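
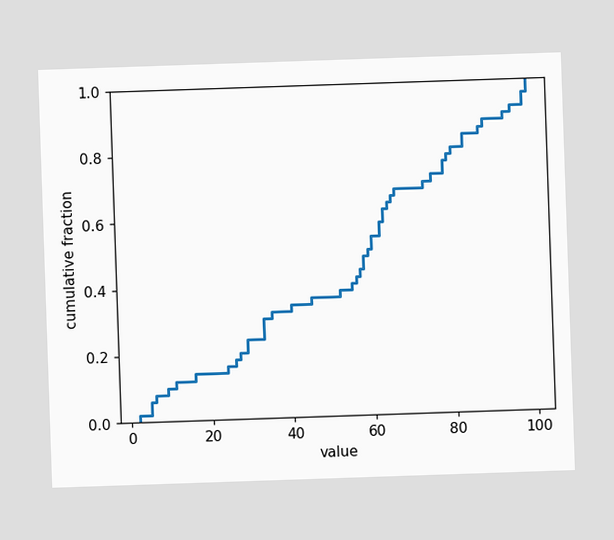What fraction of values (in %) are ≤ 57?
At x=57 the ECDF step is at 44%.

44%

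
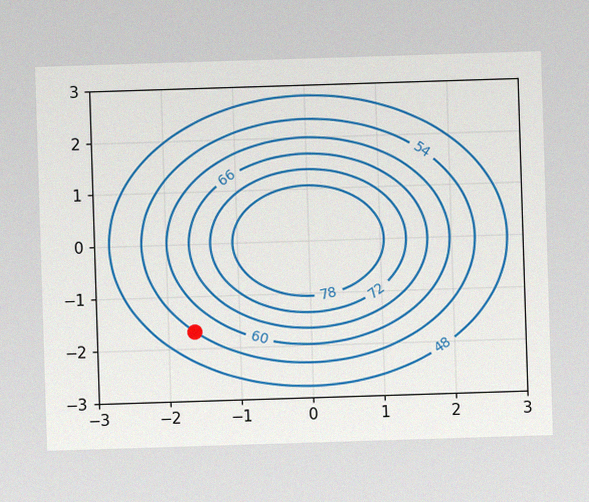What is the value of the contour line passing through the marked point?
The image has some photo noise and uneven lighting. The marked point sits on the contour labelled 54.

54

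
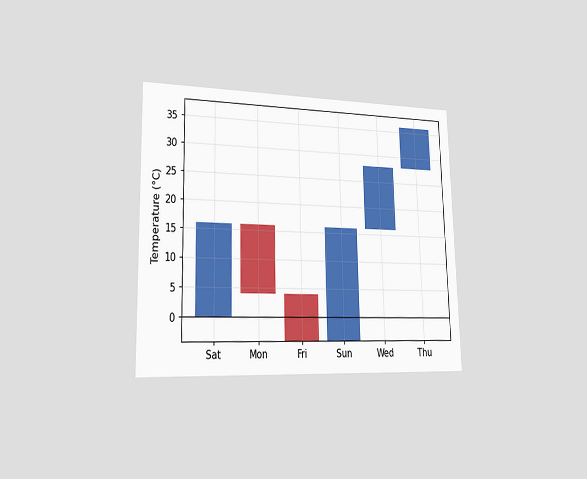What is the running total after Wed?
28°C

The chart is viewed slightly from the left. After Wed the running total reaches 28°C.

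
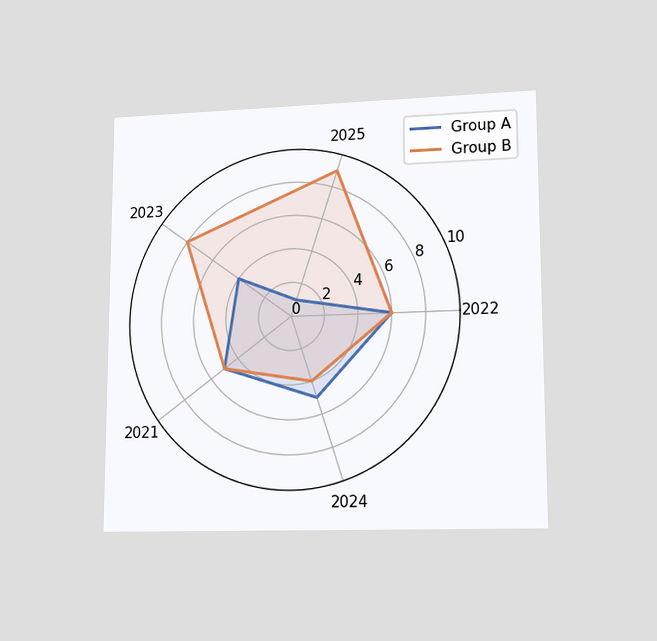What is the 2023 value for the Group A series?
4

The chart is viewed at a slight angle. On the 2023 axis, Group A reaches 4.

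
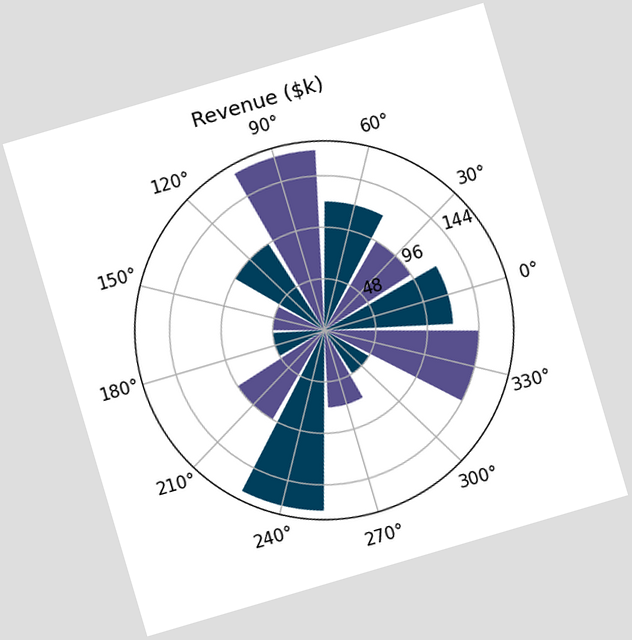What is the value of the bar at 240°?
$168k

The chart is tilted about 16° counter-clockwise. The bar at 240° reaches $168k on the radial axis.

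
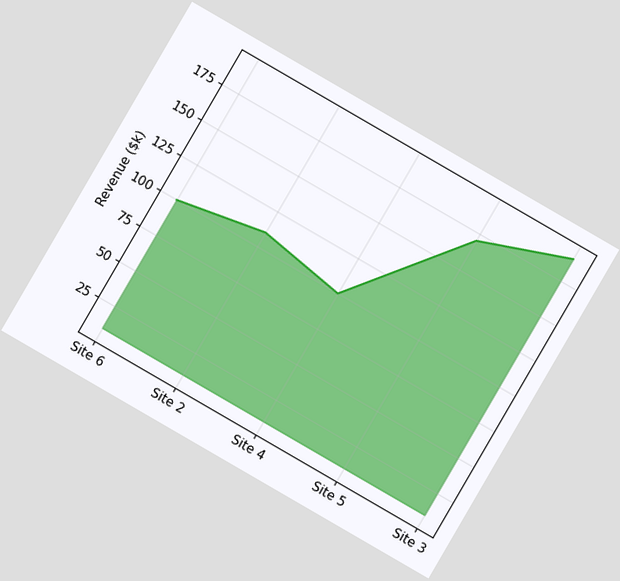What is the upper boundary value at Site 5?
$170k

The chart is tilted about 30° clockwise. At Site 5 the upper boundary is at $170k.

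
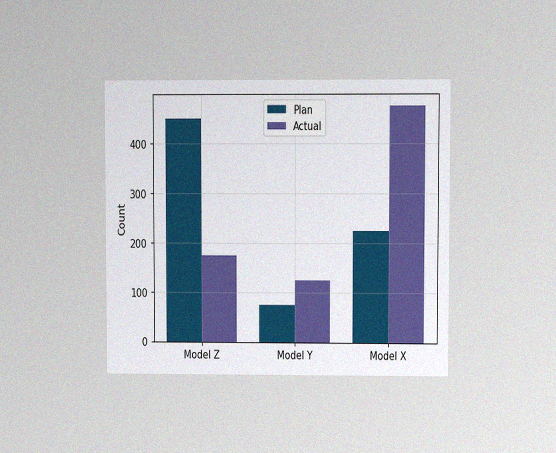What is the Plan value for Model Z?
The chart is viewed at a slight angle, with some photo noise. The Plan bar at Model Z reaches 450 on the y-axis.

450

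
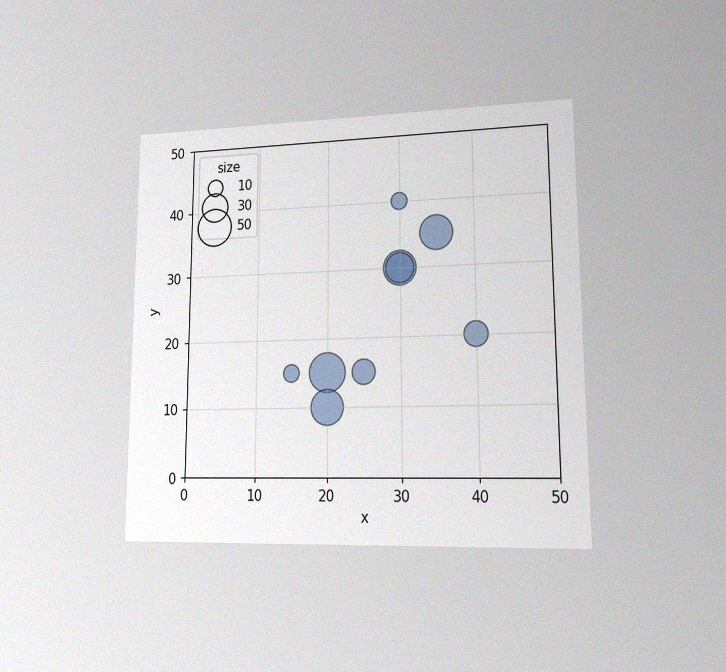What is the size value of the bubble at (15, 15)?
The chart is viewed at a slight angle, with some photo noise. Matching the bubble at (15, 15) against the size legend gives 10.

10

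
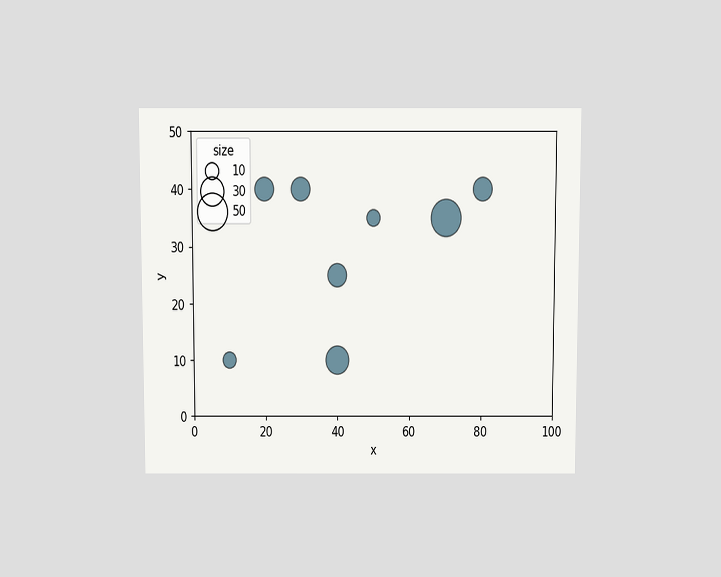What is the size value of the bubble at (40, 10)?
30

The chart is viewed slightly from above. Matching the bubble at (40, 10) against the size legend gives 30.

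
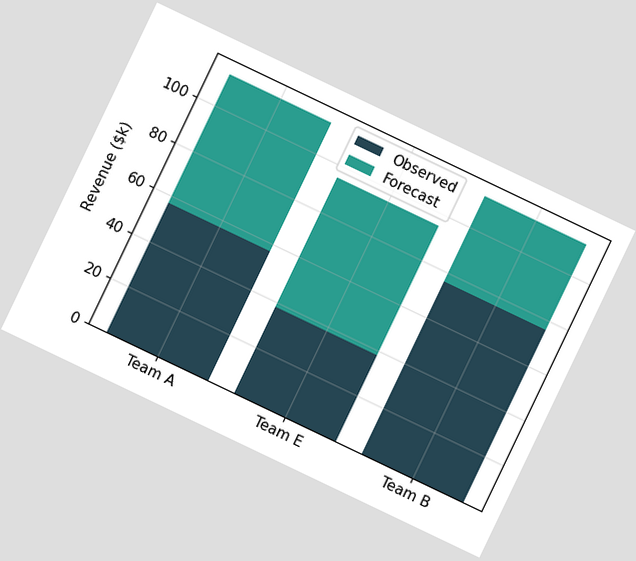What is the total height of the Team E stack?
$95k

The chart is tilted about 26° clockwise. The Team E stack's top reaches $95k on the y-axis.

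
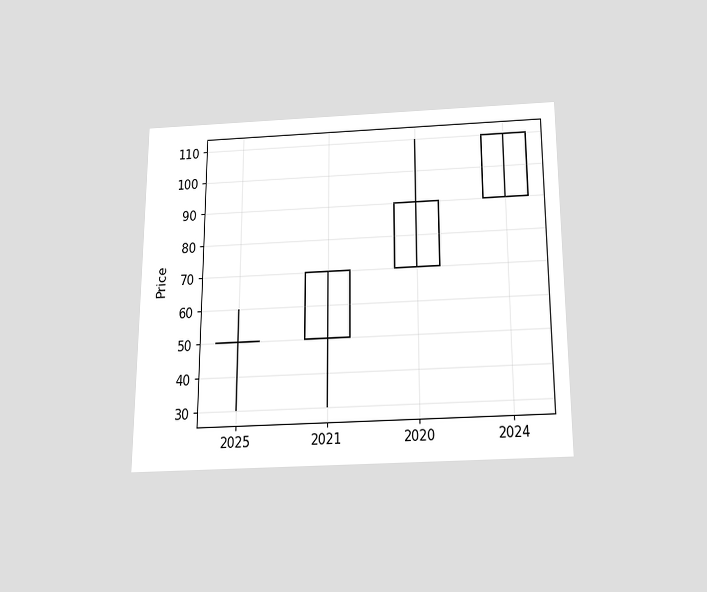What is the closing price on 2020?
The chart is viewed slightly from below. The 2020 candle closes at 90.

90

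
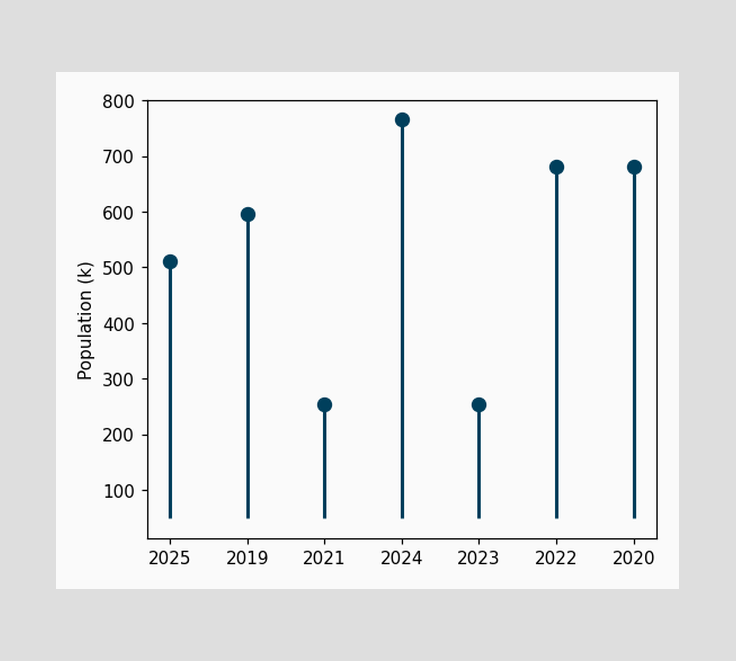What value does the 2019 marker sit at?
595k

The 2019 marker sits at 595k.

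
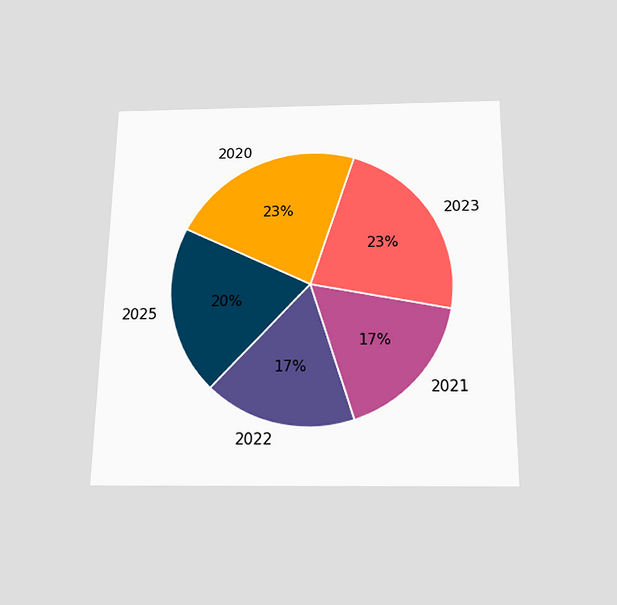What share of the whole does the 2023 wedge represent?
23%

The chart is viewed slightly from below. The 2023 slice takes up 23% of the pie.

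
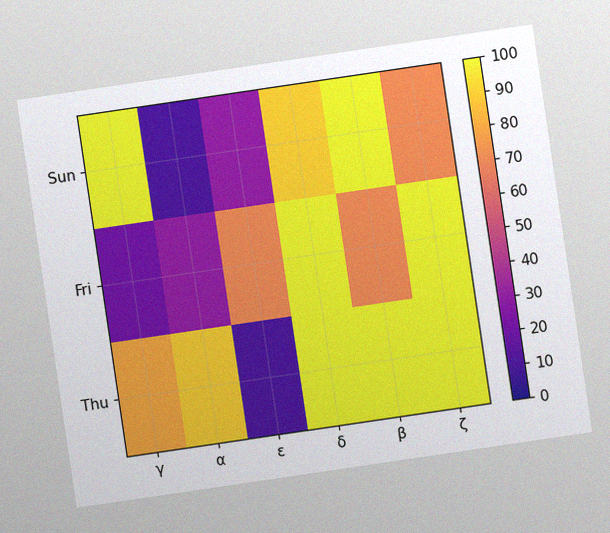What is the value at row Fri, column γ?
20

The chart is tilted about 8° counter-clockwise, with some photo noise. Matching cell (Fri, γ) against the colorbar gives 20.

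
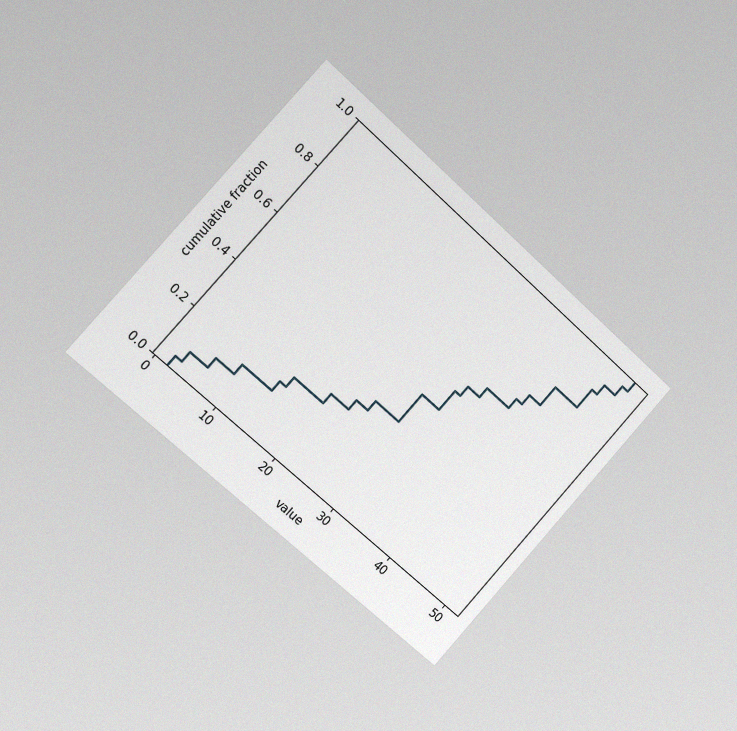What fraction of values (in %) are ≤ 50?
100%

The chart is tilted about 42° clockwise and viewed slightly from the left, with some photo noise. At x=50 the ECDF step is at 100%.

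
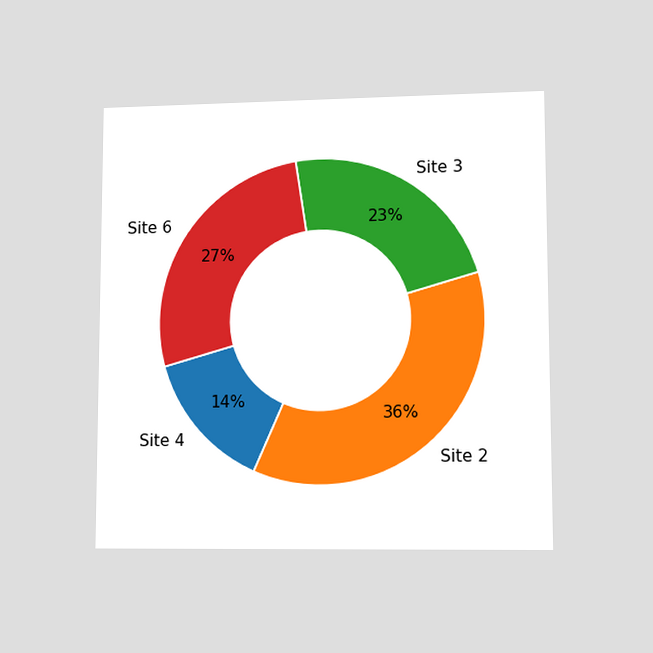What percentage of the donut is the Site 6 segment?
27%

The chart is viewed at a slight angle. The Site 6 segment takes up 27% of the ring.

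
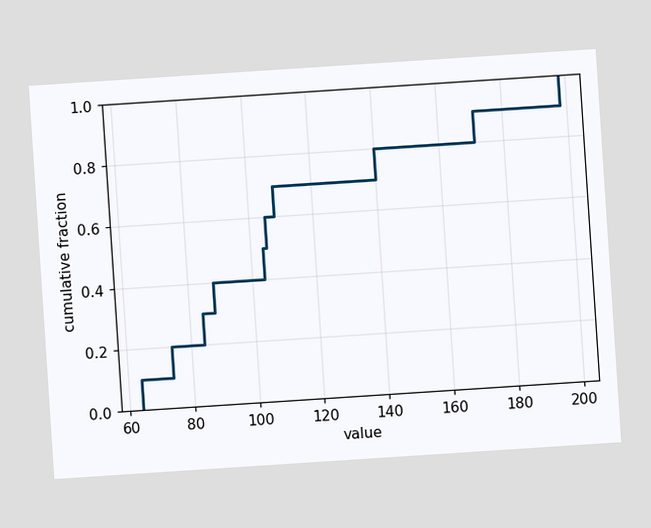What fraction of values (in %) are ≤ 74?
The chart is tilted about 4° counter-clockwise. At x=74 the ECDF step is at 20%.

20%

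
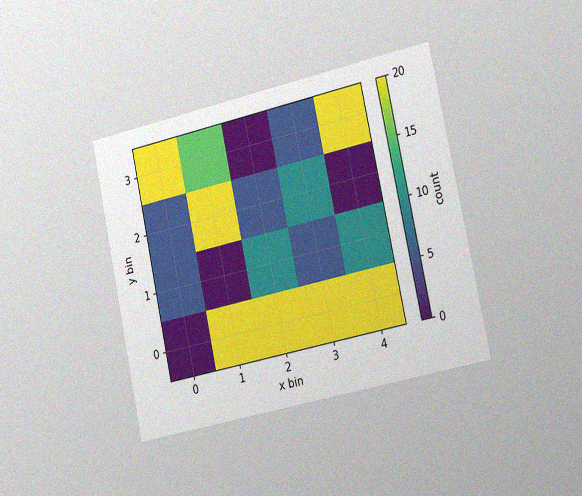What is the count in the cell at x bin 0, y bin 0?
0

The chart is tilted about 12° counter-clockwise and viewed slightly from the right, with some photo noise. Matching the cell (0, 0) against the colorbar gives 0.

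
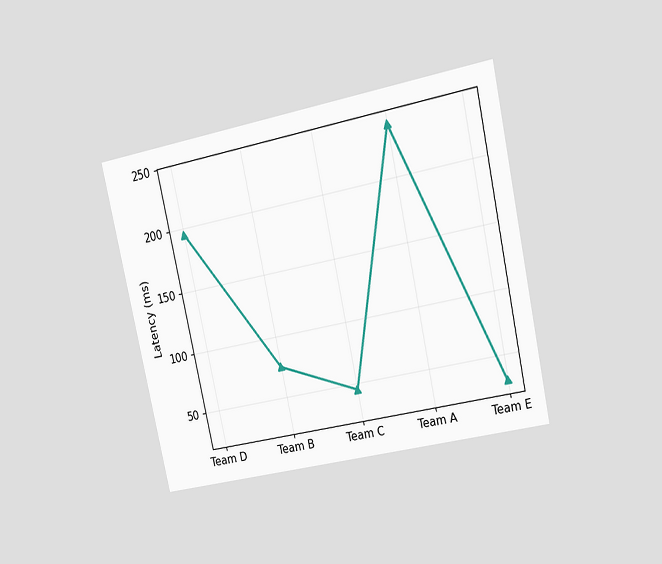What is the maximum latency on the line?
240ms

The chart is tilted about 12° counter-clockwise and viewed at a slight angle. The highest point is at Team A, and reading across to the y-axis gives 240ms.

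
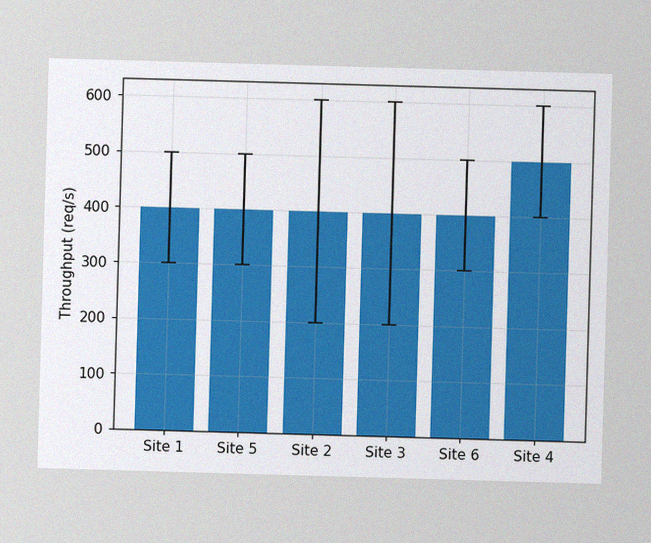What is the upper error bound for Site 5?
500req/s

The image has some photo noise and uneven lighting. The Site 5 bar's upper whisker reaches 500req/s.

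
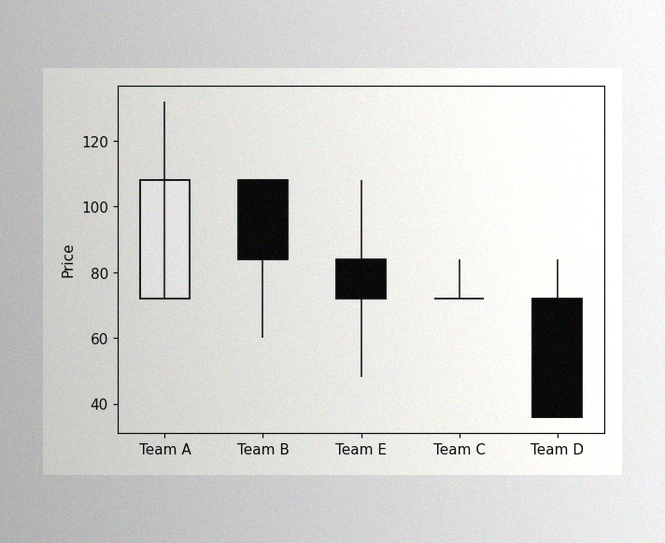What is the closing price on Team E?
The image has some photo noise and uneven lighting. The Team E candle closes at 72.

72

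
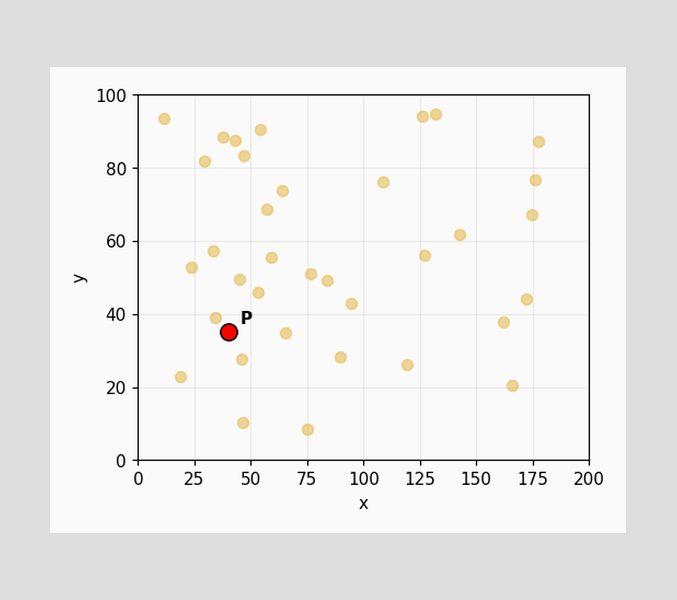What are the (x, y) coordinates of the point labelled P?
Following the gridlines from P to each axis, P sits at (40, 35).

(40, 35)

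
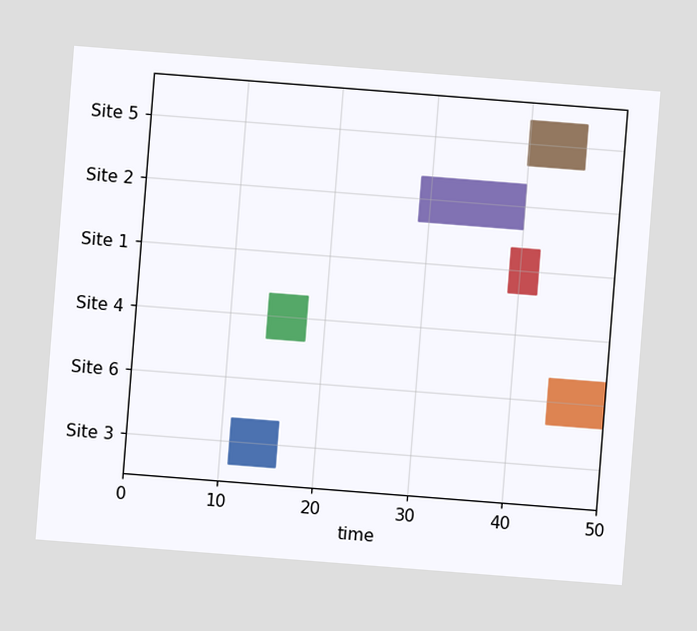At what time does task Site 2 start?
29

The chart is tilted about 4° clockwise. The Site 2 bar begins at t=29.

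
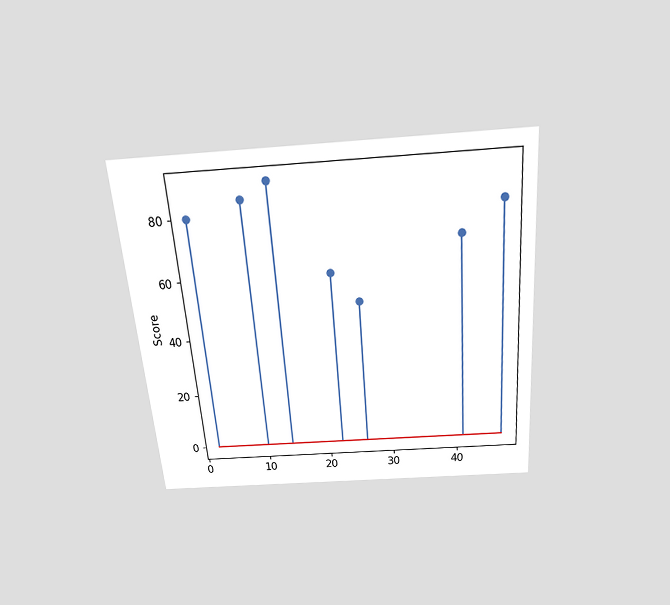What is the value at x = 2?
80

The chart is tilted about 5° counter-clockwise and viewed slightly from above. The stem at x=2 reaches 80.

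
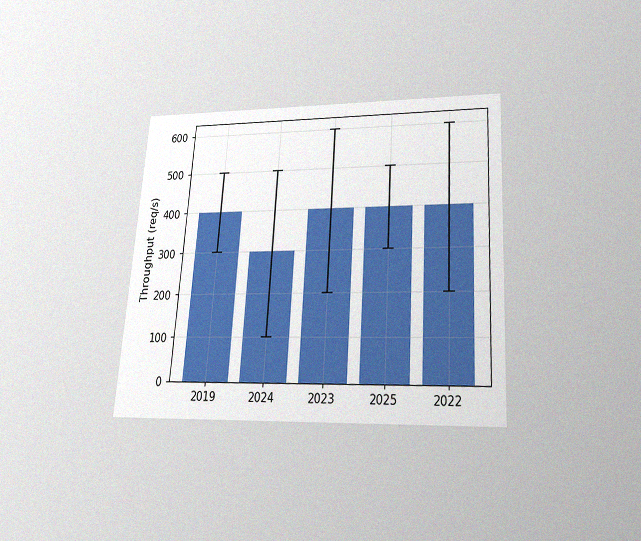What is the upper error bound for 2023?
The chart is tilted about 4° clockwise and viewed slightly from below, with some photo noise. The 2023 bar's upper whisker reaches 600req/s.

600req/s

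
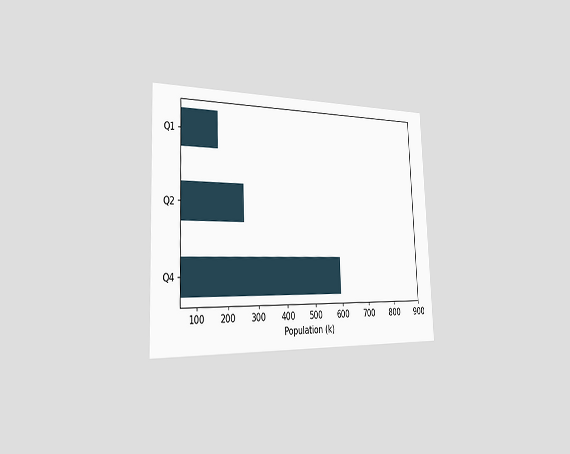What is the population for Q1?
170k

The chart is tilted about 2° counter-clockwise and viewed slightly from the left. Reading along the chart's x-axis, the Q1 bar reaches 170k.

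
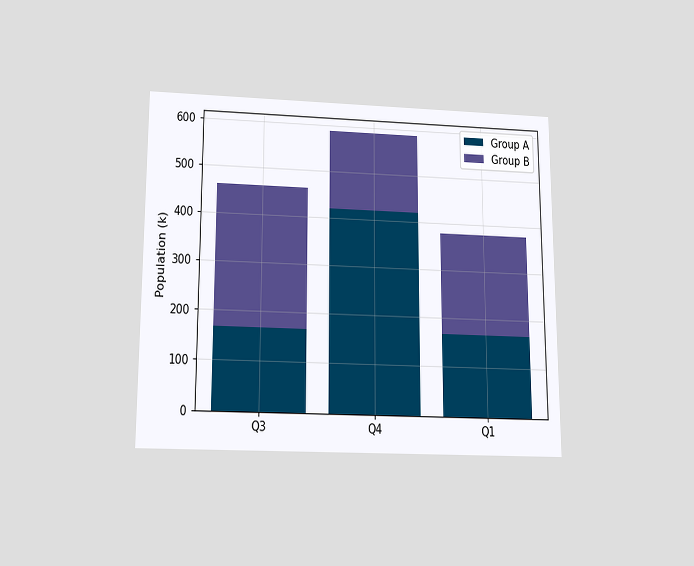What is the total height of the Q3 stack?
462k

The chart is viewed slightly from below. The Q3 stack's top reaches 462k on the y-axis.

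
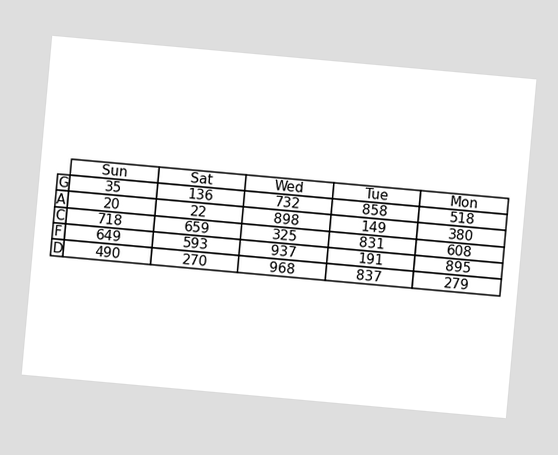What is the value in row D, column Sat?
The chart is tilted about 5° clockwise. The (D, Sat) cell reads 270.

270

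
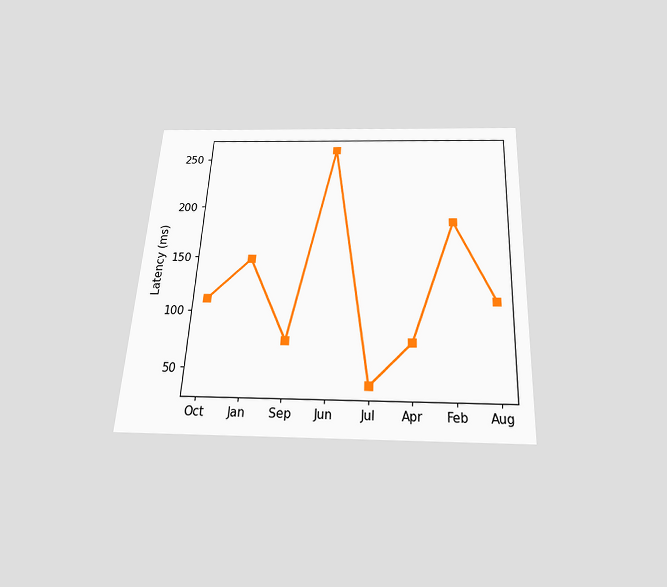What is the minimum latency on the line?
The chart is tilted about 3° clockwise and viewed slightly from below. The lowest point is at Jul, and reading across to the y-axis gives 37ms.

37ms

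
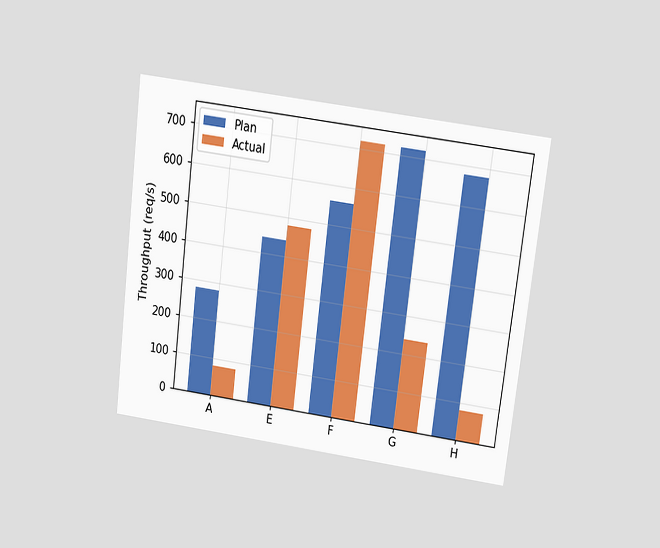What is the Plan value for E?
The chart is tilted about 7° clockwise and viewed slightly from above. The Plan bar at E reaches 440req/s on the y-axis.

440req/s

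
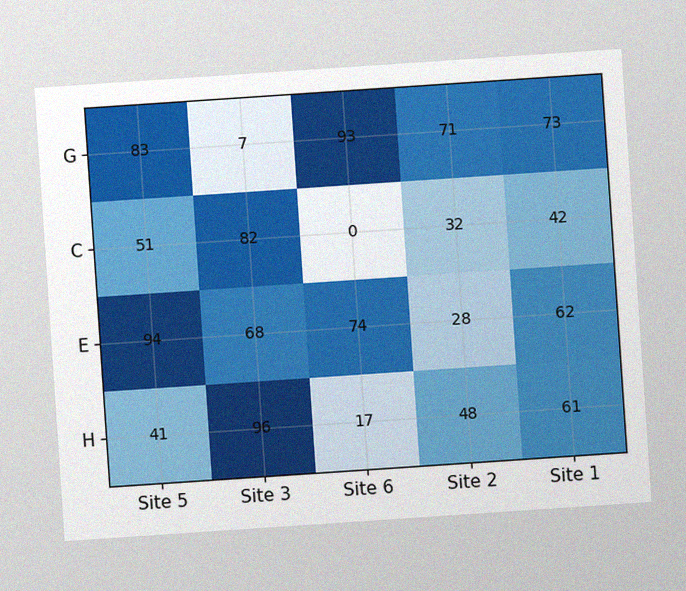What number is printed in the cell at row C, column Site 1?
The chart is tilted about 4° counter-clockwise, with some photo noise. The (C, Site 1) cell reads 42.

42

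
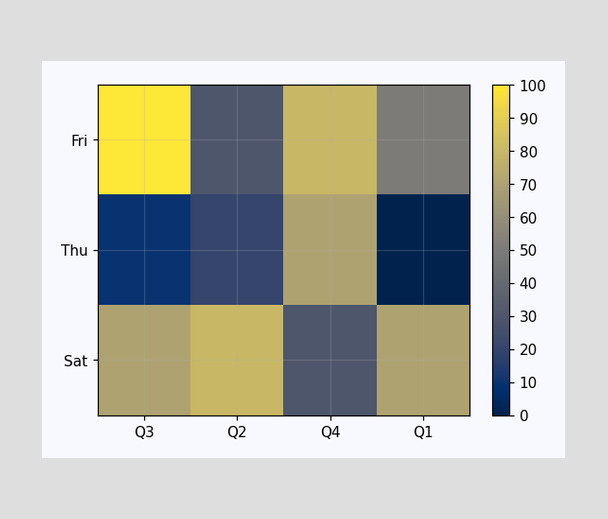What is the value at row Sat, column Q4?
30

Matching cell (Sat, Q4) against the colorbar gives 30.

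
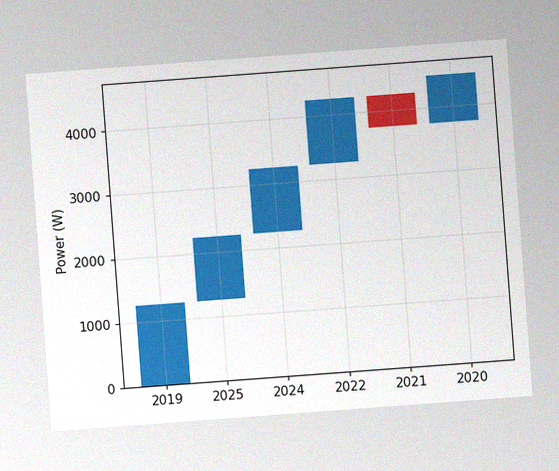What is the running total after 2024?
The chart is tilted about 4° counter-clockwise, with some photo noise. After 2024 the running total reaches 3250W.

3250W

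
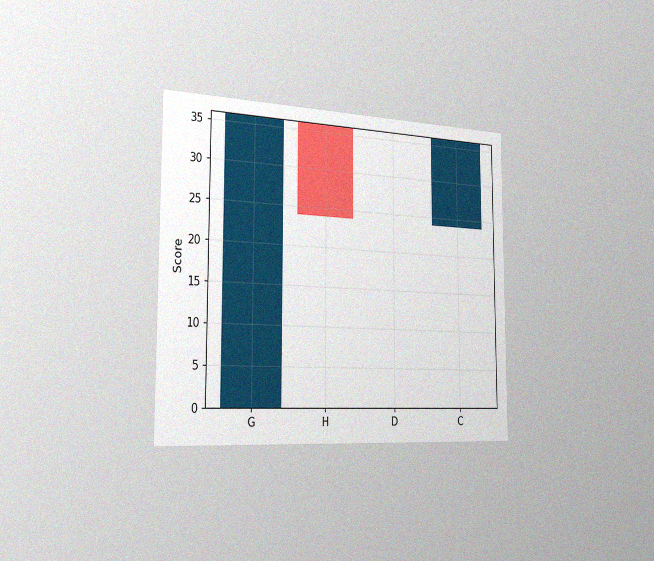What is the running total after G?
36

The chart is viewed slightly from the left, with some photo noise. After G the running total reaches 36.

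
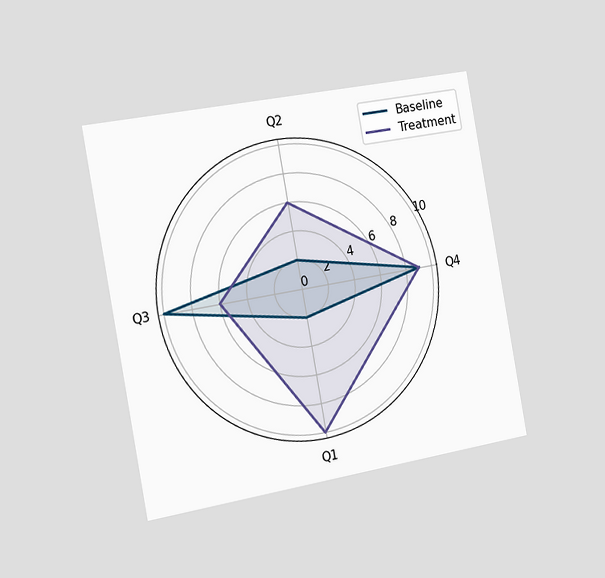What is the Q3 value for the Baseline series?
10

The chart is tilted about 10° counter-clockwise and viewed slightly from the left. On the Q3 axis, Baseline reaches 10.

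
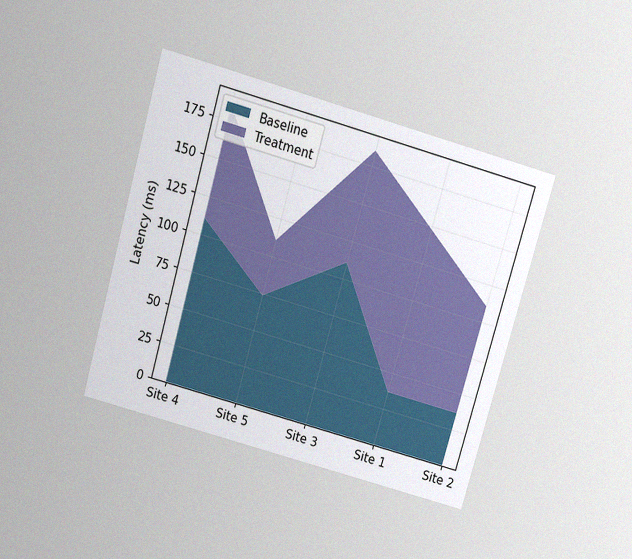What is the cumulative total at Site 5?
The chart is tilted about 16° clockwise and viewed slightly from above, with some photo noise. The stacked total at Site 5 reaches 111ms.

111ms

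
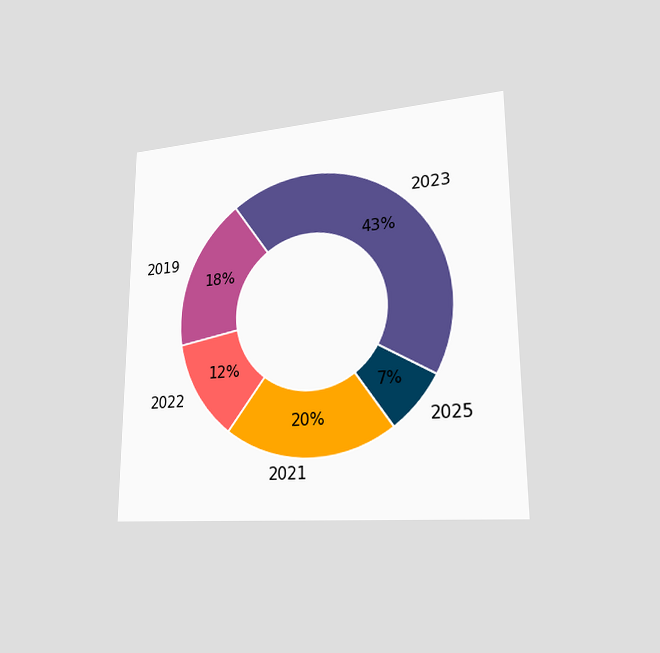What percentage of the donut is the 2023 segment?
The chart is viewed slightly from the right. The 2023 segment takes up 43% of the ring.

43%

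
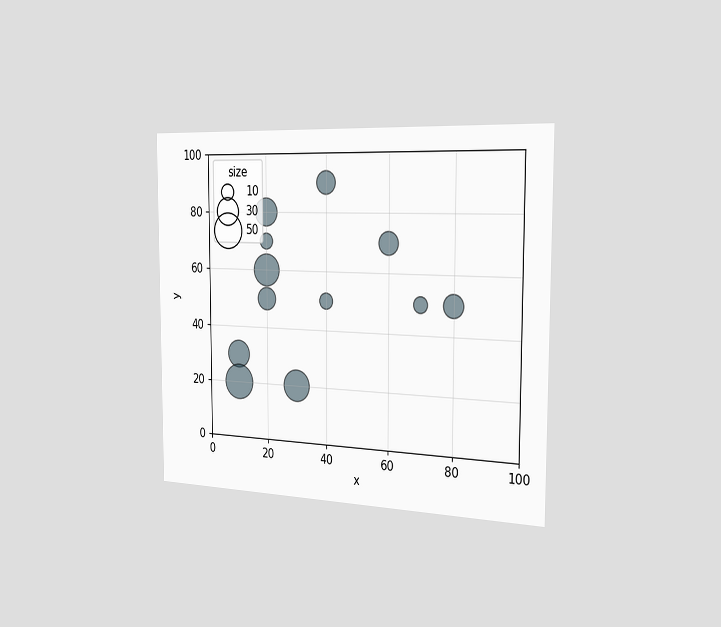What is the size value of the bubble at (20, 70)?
The chart is viewed slightly from the right. Matching the bubble at (20, 70) against the size legend gives 10.

10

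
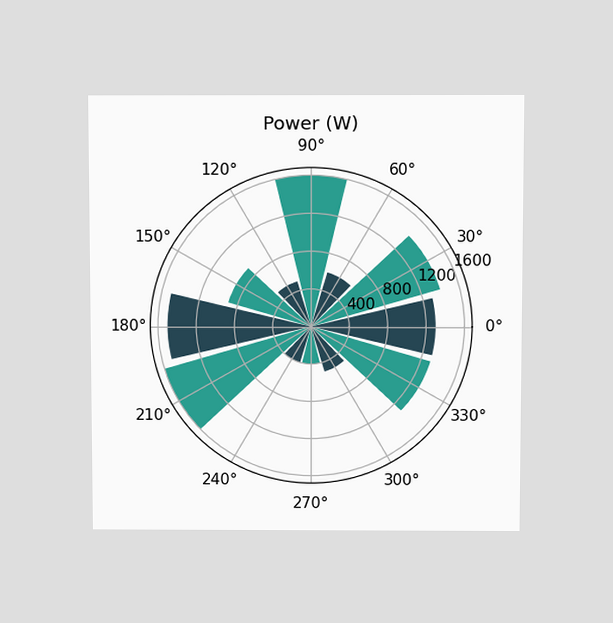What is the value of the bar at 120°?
500W

The chart is viewed slightly from above. The bar at 120° reaches 500W on the radial axis.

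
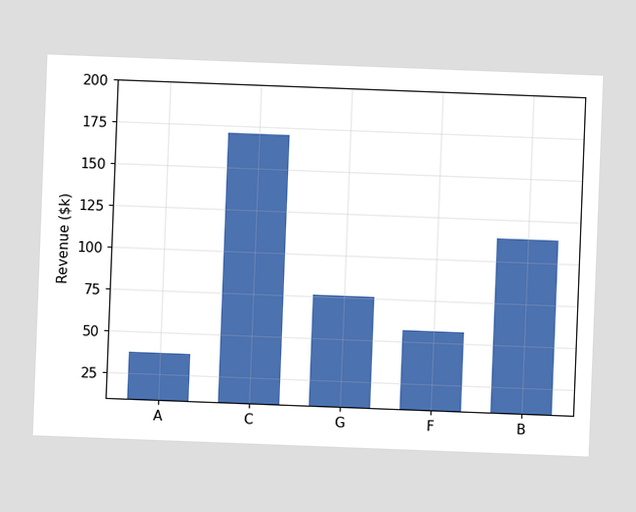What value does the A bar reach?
$38k

The chart is tilted about 2° clockwise. Reading along the chart's y-axis, the A bar reaches $38k.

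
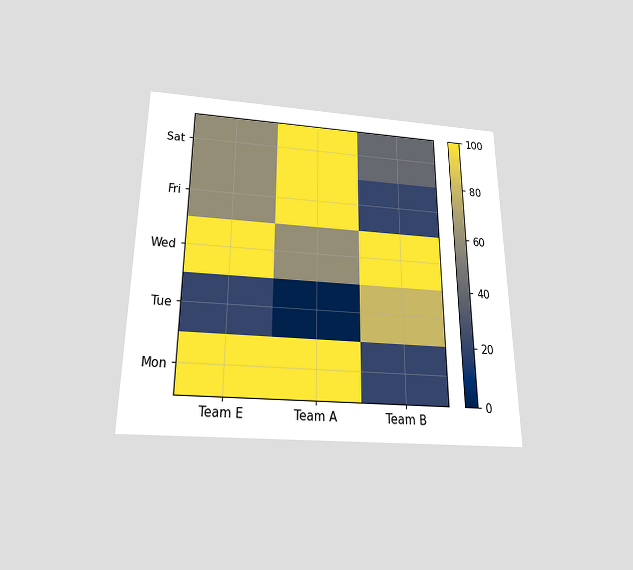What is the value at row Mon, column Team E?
The chart is viewed slightly from below. Matching cell (Mon, Team E) against the colorbar gives 100.

100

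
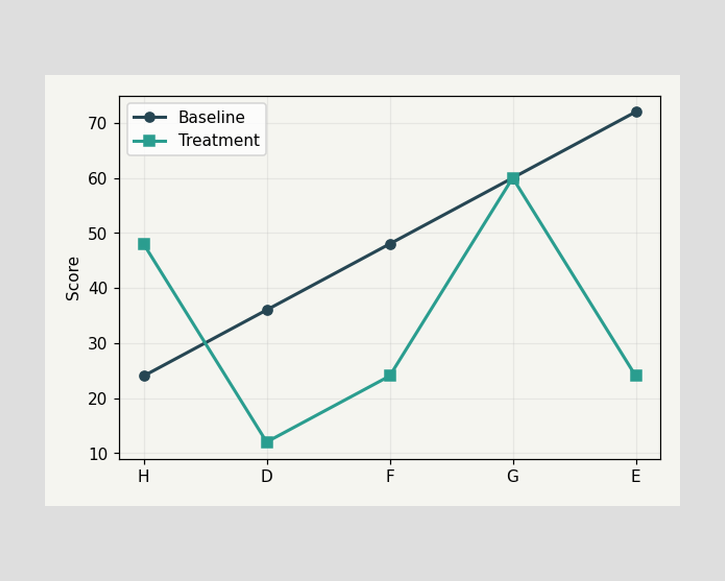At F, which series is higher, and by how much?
At F, Baseline sits above the other line by 24.

Baseline, by 24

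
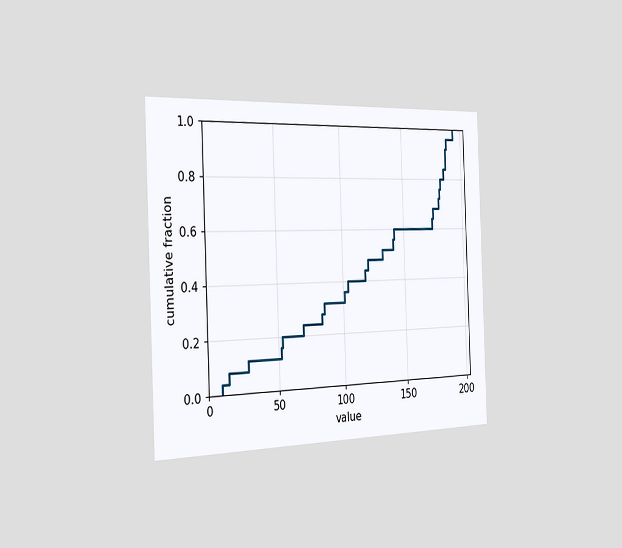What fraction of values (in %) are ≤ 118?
44%

The chart is tilted about 2° counter-clockwise and viewed slightly from the left. At x=118 the ECDF step is at 44%.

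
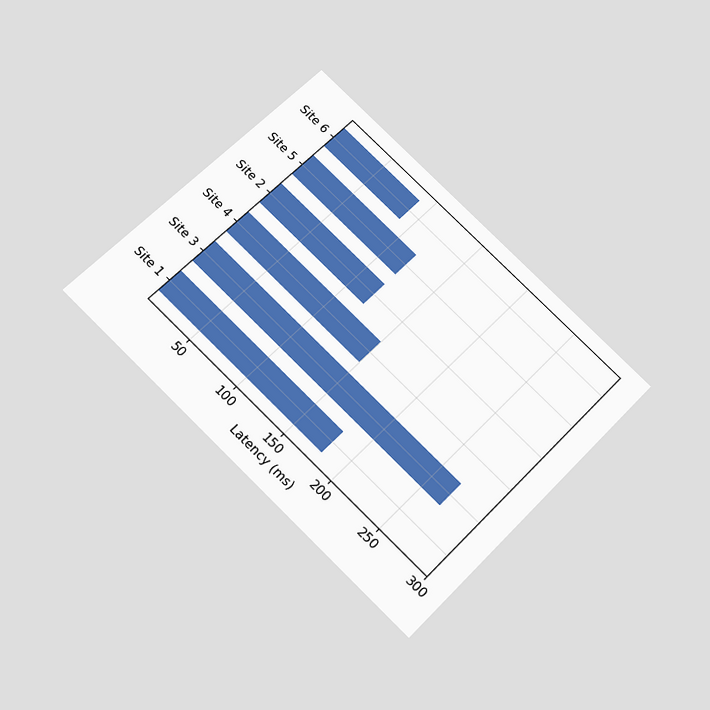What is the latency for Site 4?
150ms

The chart is tilted about 44° clockwise and viewed slightly from below. Reading along the chart's x-axis, the Site 4 bar reaches 150ms.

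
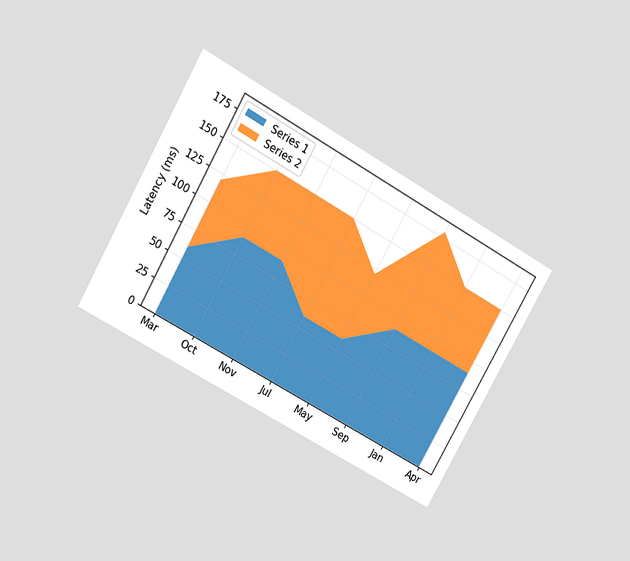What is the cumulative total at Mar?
120ms

The chart is tilted about 30° clockwise and viewed slightly from above. The stacked total at Mar reaches 120ms.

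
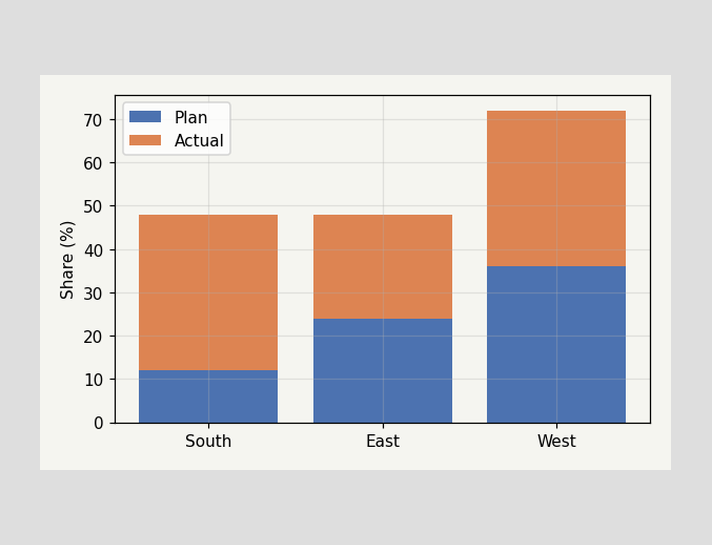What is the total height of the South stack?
The South stack's top reaches 48% on the y-axis.

48%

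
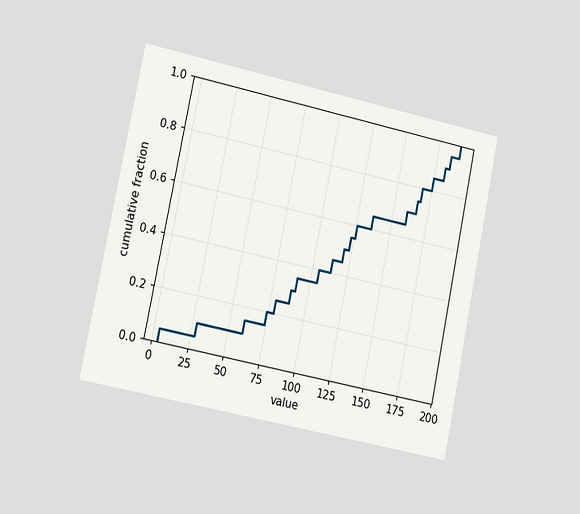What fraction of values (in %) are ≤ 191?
The chart is tilted about 12° clockwise and viewed slightly from the left. At x=191 the ECDF step is at 100%.

100%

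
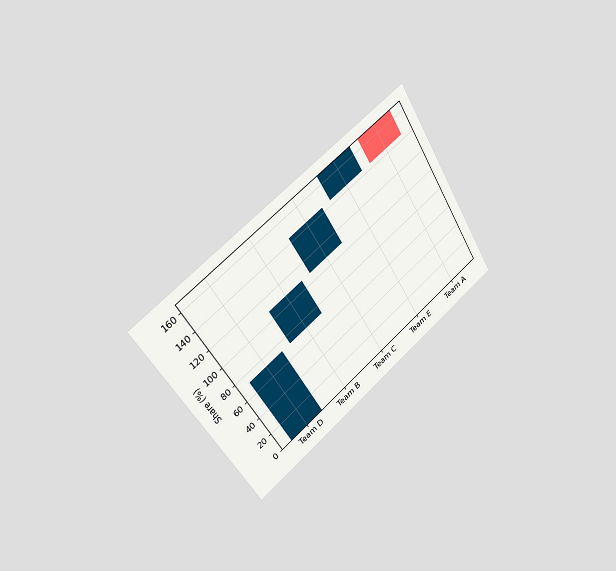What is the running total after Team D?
The chart is tilted about 33° counter-clockwise and viewed slightly from the left. After Team D the running total reaches 72%.

72%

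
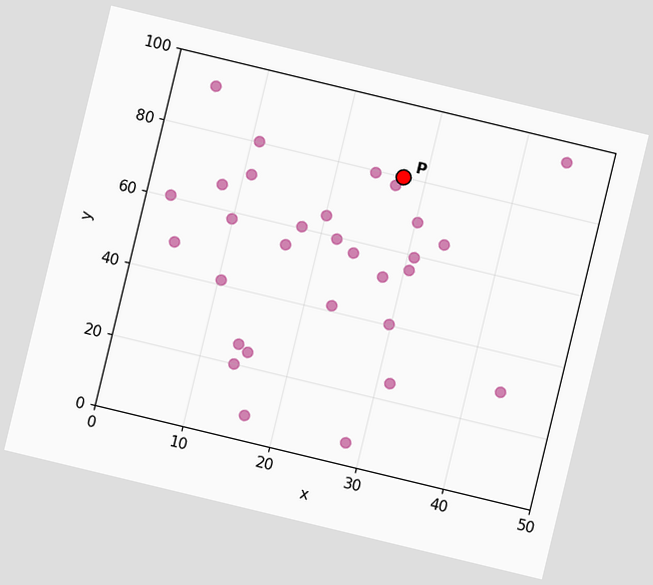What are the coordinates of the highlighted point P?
The chart is tilted about 14° clockwise. Following the gridlines from P to each axis, P sits at (27.5, 80).

(27.5, 80)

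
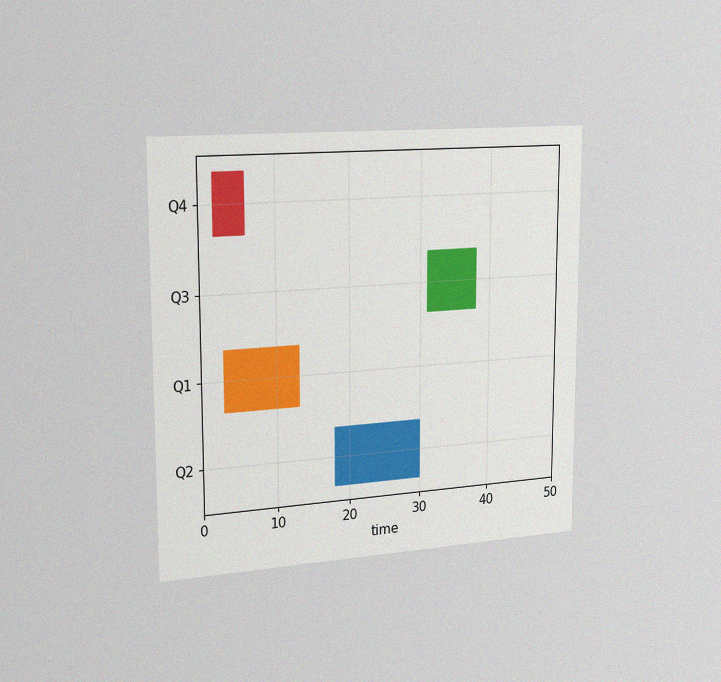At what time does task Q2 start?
18

The chart is viewed slightly from the left, with some photo noise. The Q2 bar begins at t=18.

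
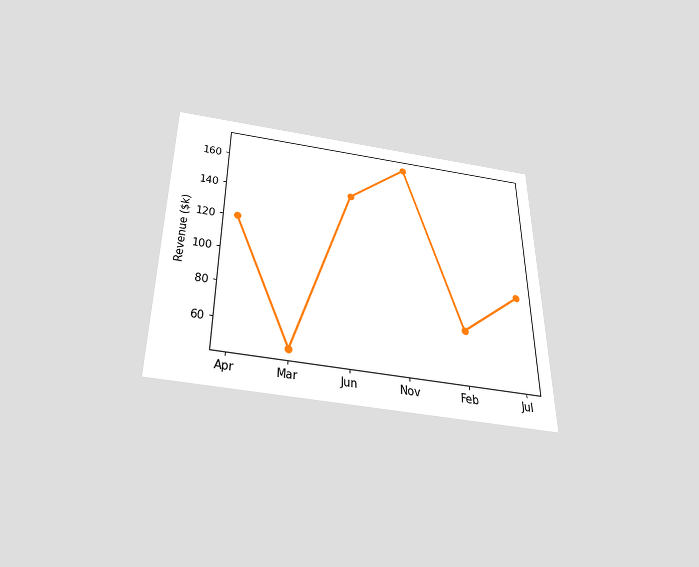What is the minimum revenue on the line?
The chart is viewed slightly from below. The lowest point is at Mar, and reading across to the y-axis gives $48k.

$48k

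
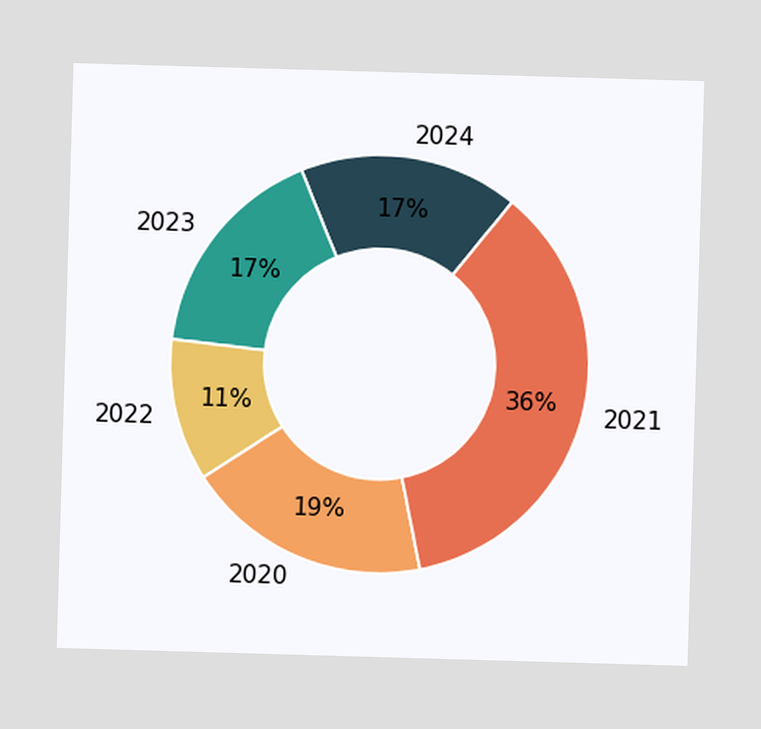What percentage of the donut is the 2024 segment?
The 2024 segment takes up 17% of the ring.

17%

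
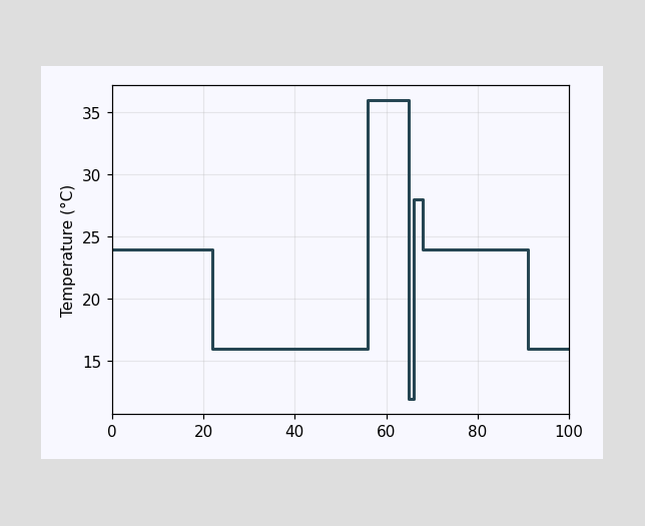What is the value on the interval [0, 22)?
On [0, 22) the step sits at 24°C.

24°C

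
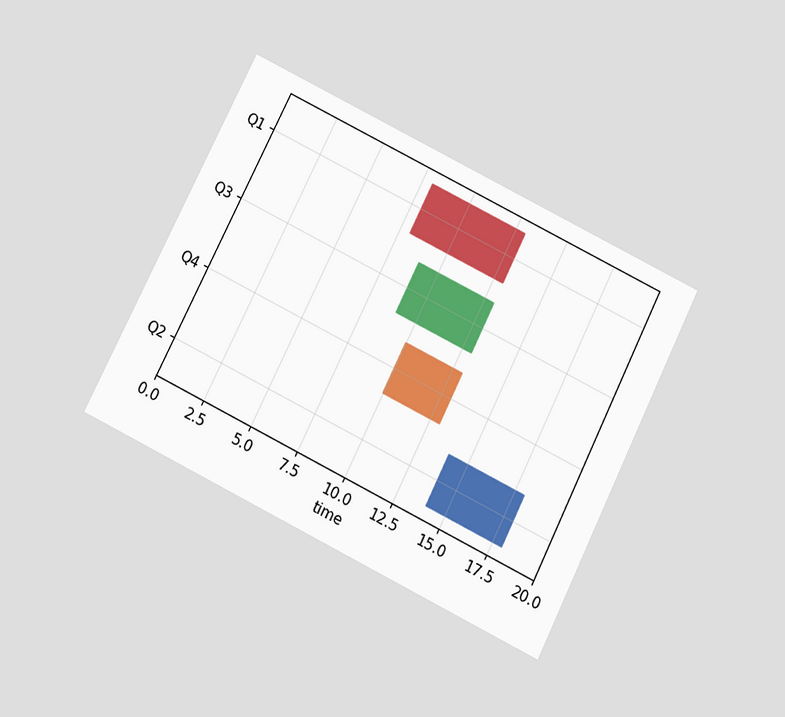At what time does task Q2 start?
14

The chart is tilted about 26° clockwise and viewed slightly from below. The Q2 bar begins at t=14.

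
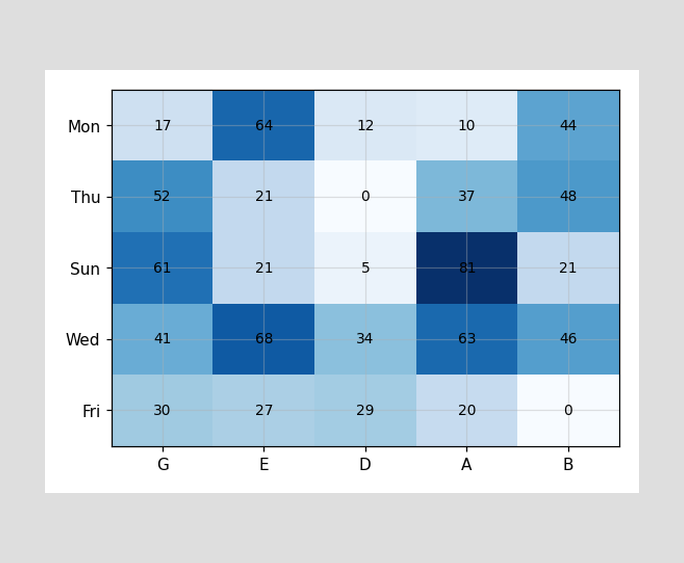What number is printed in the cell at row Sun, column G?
61

The (Sun, G) cell reads 61.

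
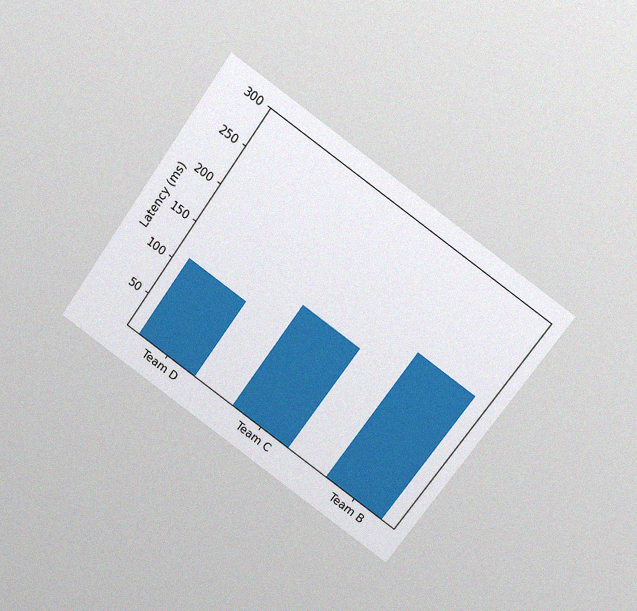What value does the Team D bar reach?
111ms

The chart is tilted about 36° clockwise and viewed slightly from above, with some photo noise. Reading along the chart's y-axis, the Team D bar reaches 111ms.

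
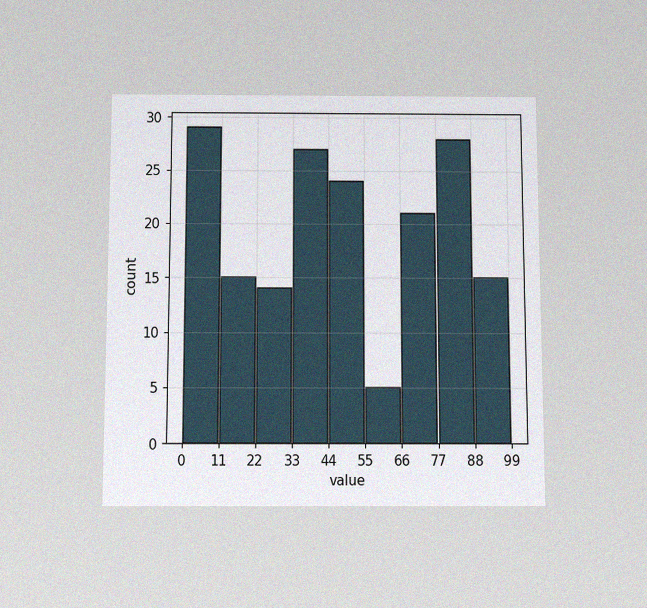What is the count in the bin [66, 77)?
21

The chart is viewed slightly from below, with some photo noise. The [66, 77) bin has height 21.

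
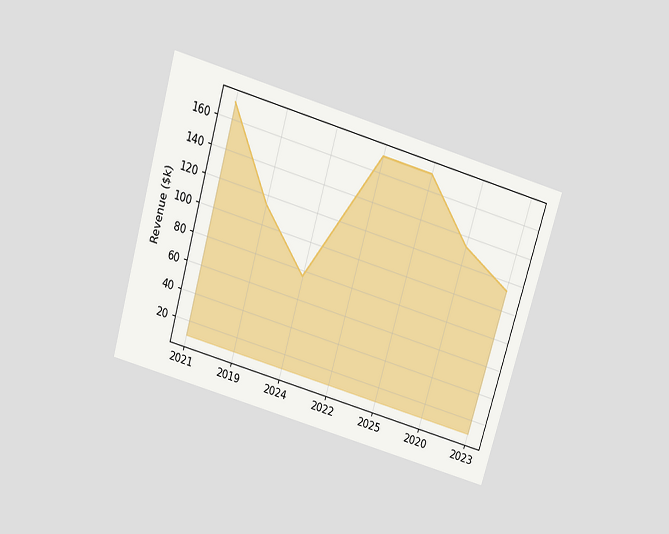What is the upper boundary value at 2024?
$76k

The chart is tilted about 16° clockwise and viewed slightly from above. At 2024 the upper boundary is at $76k.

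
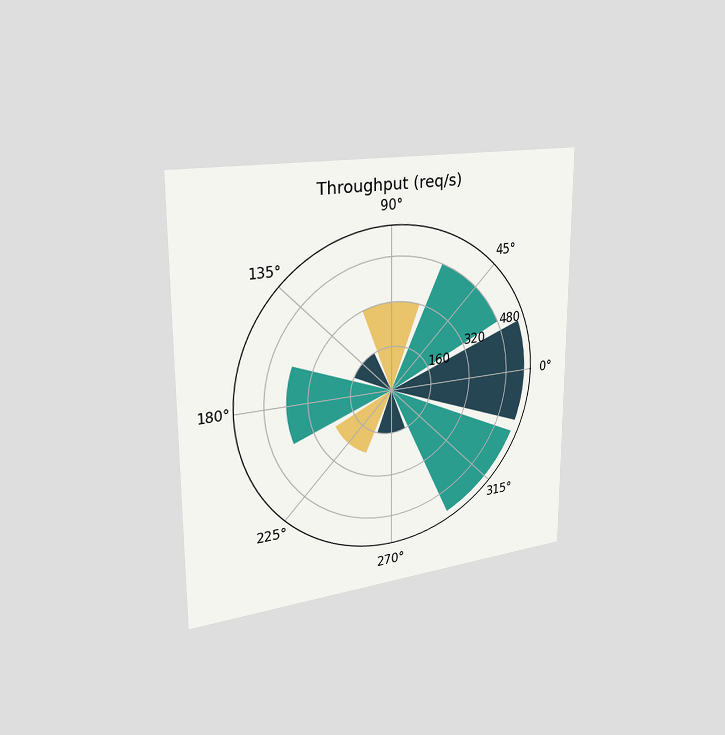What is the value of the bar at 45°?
The chart is viewed slightly from the left. The bar at 45° reaches 480req/s on the radial axis.

480req/s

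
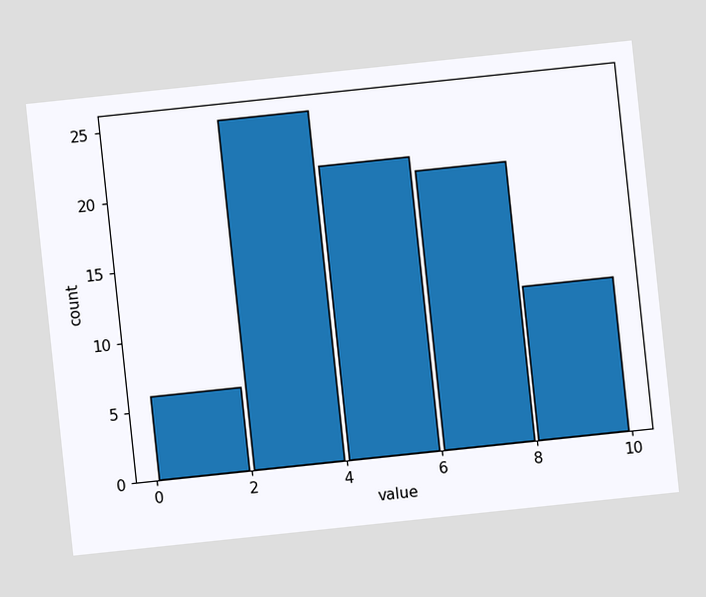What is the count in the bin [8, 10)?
11

The chart is tilted about 6° counter-clockwise. The [8, 10) bin has height 11.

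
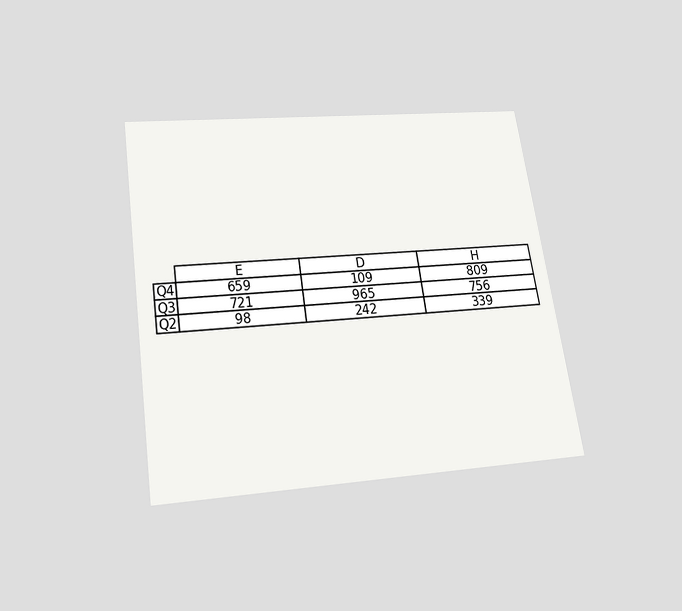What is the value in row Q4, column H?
The chart is tilted about 8° counter-clockwise and viewed slightly from below. The (Q4, H) cell reads 809.

809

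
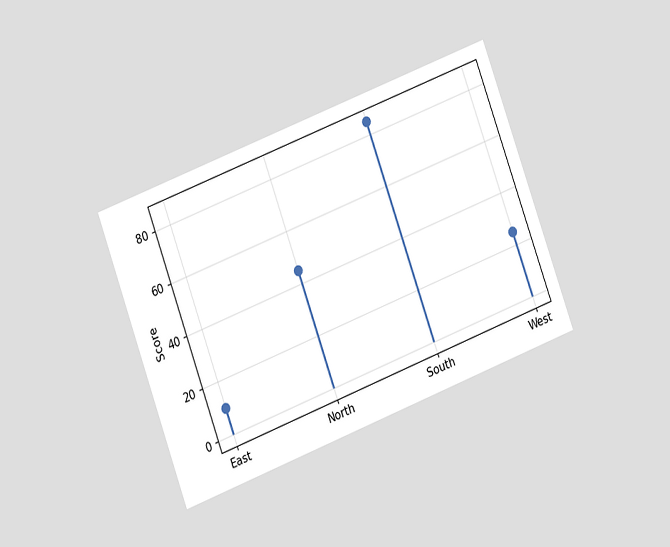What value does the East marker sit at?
The chart is tilted about 21° counter-clockwise and viewed at a slight angle. The East marker sits at 10.

10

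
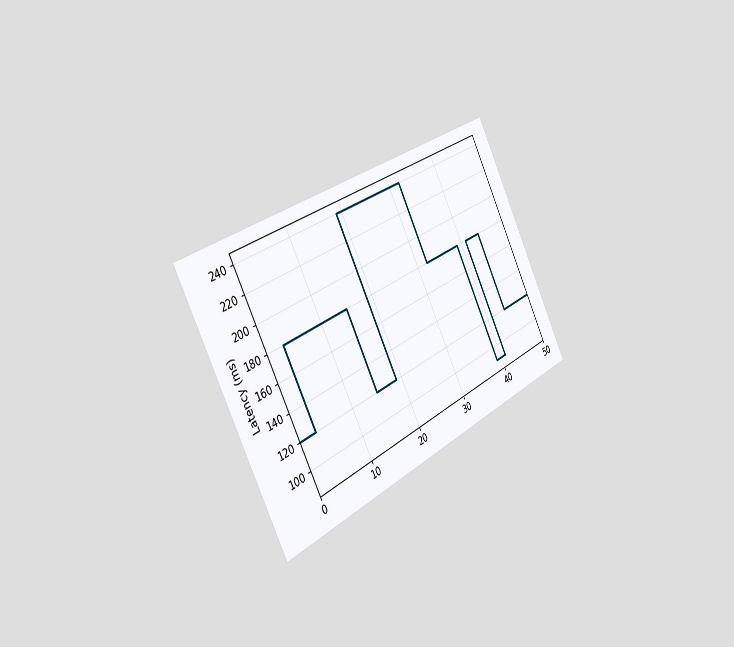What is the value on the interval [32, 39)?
The chart is tilted about 27° counter-clockwise and viewed slightly from the left. On [32, 39) the step sits at 180ms.

180ms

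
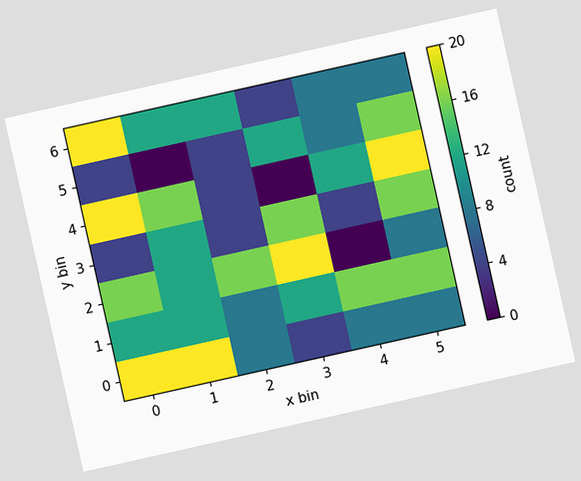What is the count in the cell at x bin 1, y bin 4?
16

The chart is tilted about 13° counter-clockwise. Matching the cell (1, 4) against the colorbar gives 16.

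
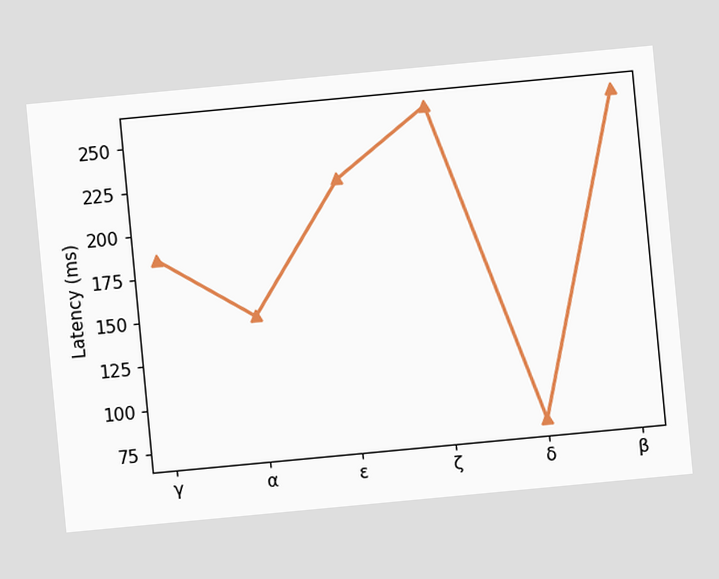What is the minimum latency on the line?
The chart is tilted about 5° counter-clockwise. The lowest point is at δ, and reading across to the y-axis gives 74ms.

74ms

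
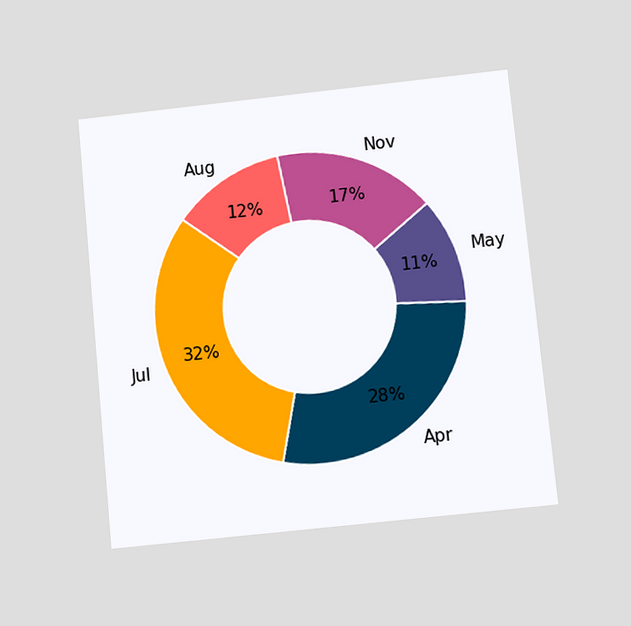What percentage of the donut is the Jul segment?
The chart is tilted about 6° counter-clockwise and viewed slightly from below. The Jul segment takes up 32% of the ring.

32%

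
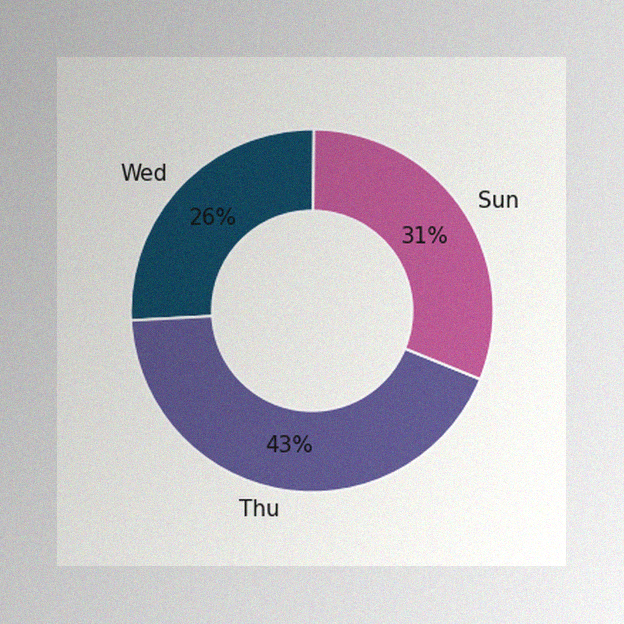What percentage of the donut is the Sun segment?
The image has some photo noise and uneven lighting. The Sun segment takes up 31% of the ring.

31%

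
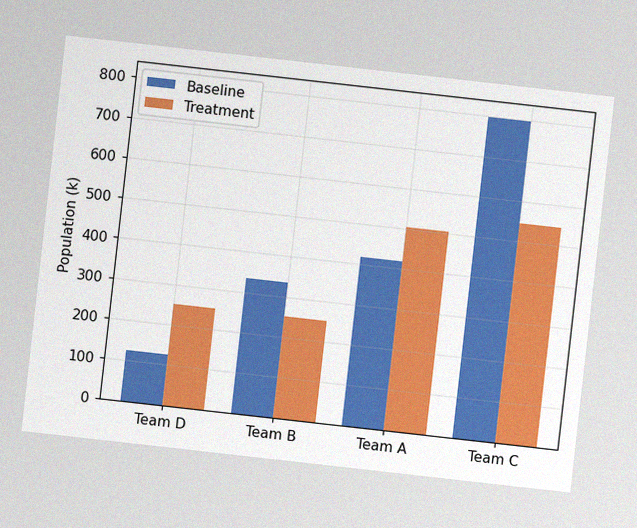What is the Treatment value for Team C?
546k

The chart is tilted about 6° clockwise, with some photo noise. The Treatment bar at Team C reaches 546k on the y-axis.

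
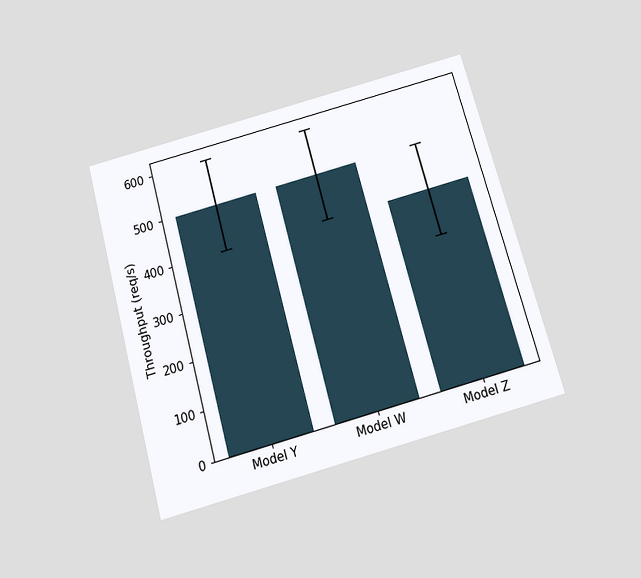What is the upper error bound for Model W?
The chart is tilted about 15° counter-clockwise and viewed slightly from below. The Model W bar's upper whisker reaches 600req/s.

600req/s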